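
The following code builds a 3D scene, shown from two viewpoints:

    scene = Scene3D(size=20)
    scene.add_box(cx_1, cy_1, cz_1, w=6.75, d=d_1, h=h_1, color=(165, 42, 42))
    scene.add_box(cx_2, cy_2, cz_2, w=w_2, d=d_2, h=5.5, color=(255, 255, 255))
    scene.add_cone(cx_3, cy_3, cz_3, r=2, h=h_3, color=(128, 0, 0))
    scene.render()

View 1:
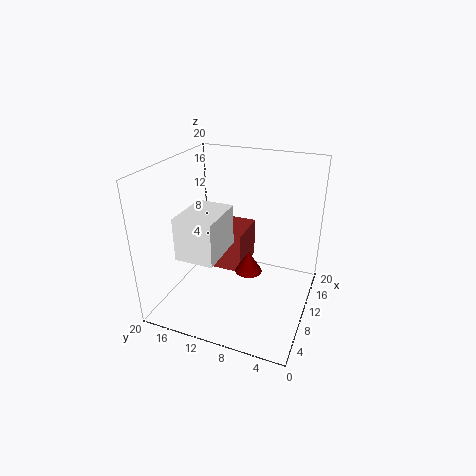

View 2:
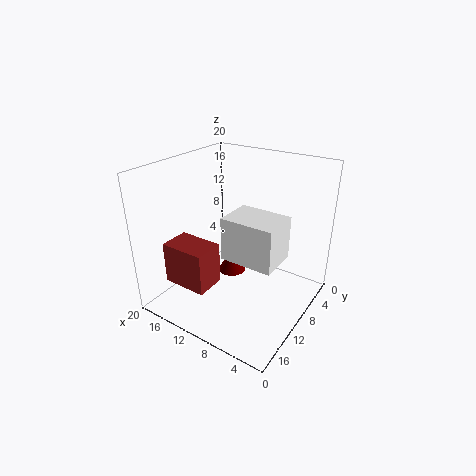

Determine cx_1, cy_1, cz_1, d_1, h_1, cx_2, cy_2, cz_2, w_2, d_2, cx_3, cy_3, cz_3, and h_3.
cx_1 = 12.75; cy_1 = 10.75; cz_1 = 2.25; d_1 = 4.5; h_1 = 6.25; cx_2 = 2.25; cy_2 = 10.25; cz_2 = 9.75; w_2 = 6.75; d_2 = 5; cx_3 = 11.75; cy_3 = 9; cz_3 = 3.75; h_3 = 3.25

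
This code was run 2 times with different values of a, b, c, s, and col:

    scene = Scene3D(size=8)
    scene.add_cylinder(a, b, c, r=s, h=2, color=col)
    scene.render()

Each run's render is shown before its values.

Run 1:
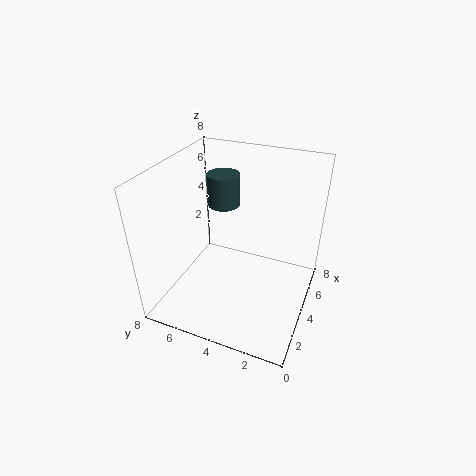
a = 6.5
b = 6
c = 4.5
s = 1
col = 'darkslategray'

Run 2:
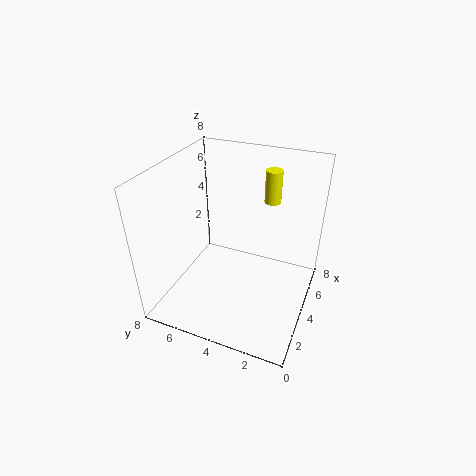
a = 7
b = 3
c = 5
s = 0.5
col = 'yellow'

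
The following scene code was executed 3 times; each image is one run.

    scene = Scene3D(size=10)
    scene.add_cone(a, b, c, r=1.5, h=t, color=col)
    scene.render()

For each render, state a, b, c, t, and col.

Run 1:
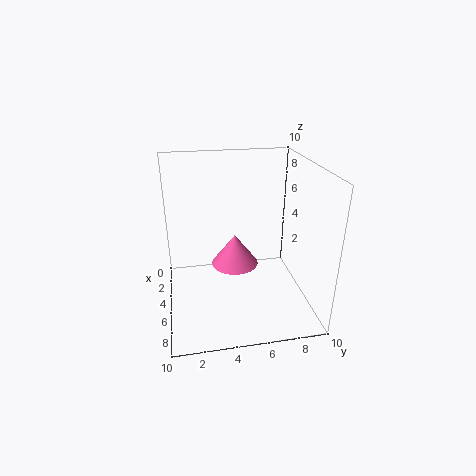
a = 6.5, b = 4.5, c = 4, t = 2, col = 'hotpink'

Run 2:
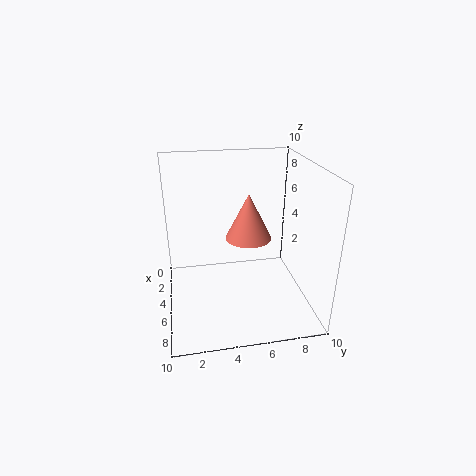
a = 6, b = 5.5, c = 5.5, t = 3, col = 'salmon'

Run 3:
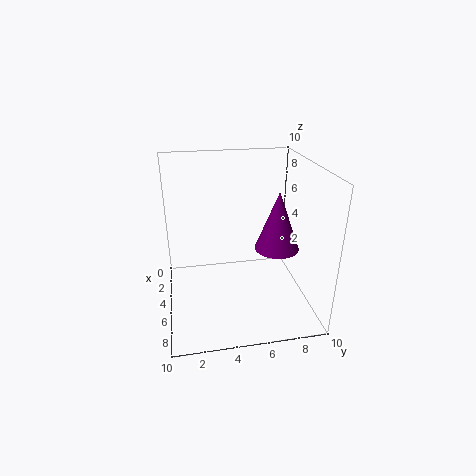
a = 6, b = 7.5, c = 4.5, t = 4, col = 'purple'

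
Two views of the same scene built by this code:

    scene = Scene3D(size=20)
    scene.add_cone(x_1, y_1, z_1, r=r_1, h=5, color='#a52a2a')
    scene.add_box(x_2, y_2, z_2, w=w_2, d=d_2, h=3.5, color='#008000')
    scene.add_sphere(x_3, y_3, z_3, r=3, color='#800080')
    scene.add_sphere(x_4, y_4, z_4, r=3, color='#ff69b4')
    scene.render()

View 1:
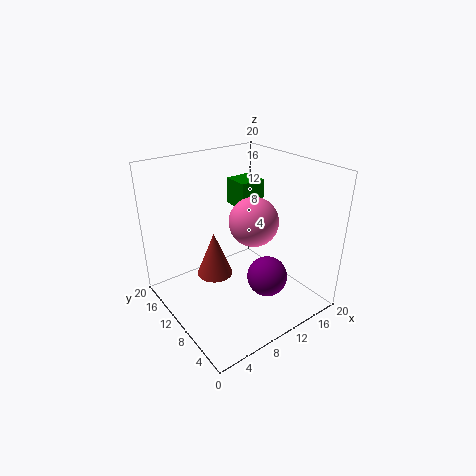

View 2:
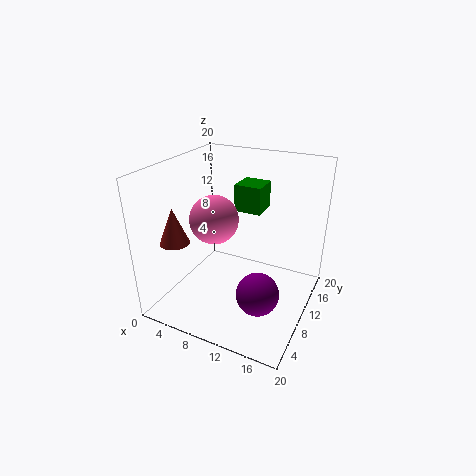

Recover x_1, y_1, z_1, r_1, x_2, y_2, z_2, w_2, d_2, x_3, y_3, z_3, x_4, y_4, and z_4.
x_1 = 3
y_1 = 5
z_1 = 10
r_1 = 2
x_2 = 10
y_2 = 9
z_2 = 14.5
w_2 = 3.5
d_2 = 3.5
x_3 = 14
y_3 = 8
z_3 = 3
x_4 = 9
y_4 = 5.5
z_4 = 14.5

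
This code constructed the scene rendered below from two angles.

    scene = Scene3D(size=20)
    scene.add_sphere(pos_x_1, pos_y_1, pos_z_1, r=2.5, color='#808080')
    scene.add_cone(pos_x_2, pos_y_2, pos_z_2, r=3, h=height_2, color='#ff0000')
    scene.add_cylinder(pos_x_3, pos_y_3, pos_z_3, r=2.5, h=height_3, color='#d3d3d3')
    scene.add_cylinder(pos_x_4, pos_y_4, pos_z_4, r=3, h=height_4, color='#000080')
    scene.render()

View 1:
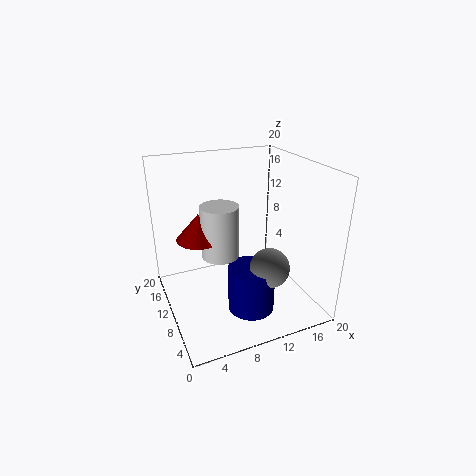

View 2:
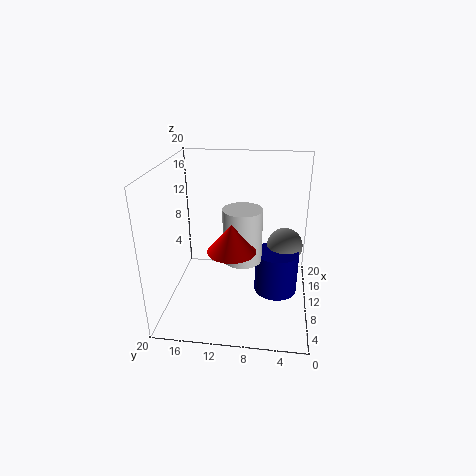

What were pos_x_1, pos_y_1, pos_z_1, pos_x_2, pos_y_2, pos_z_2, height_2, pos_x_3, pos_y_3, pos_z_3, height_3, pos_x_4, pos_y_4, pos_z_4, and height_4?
pos_x_1 = 11.5; pos_y_1 = 3.5; pos_z_1 = 8.5; pos_x_2 = 4.5; pos_y_2 = 10; pos_z_2 = 11; height_2 = 3.5; pos_x_3 = 7; pos_y_3 = 9; pos_z_3 = 8.5; height_3 = 7; pos_x_4 = 9.5; pos_y_4 = 4.5; pos_z_4 = 2.5; height_4 = 6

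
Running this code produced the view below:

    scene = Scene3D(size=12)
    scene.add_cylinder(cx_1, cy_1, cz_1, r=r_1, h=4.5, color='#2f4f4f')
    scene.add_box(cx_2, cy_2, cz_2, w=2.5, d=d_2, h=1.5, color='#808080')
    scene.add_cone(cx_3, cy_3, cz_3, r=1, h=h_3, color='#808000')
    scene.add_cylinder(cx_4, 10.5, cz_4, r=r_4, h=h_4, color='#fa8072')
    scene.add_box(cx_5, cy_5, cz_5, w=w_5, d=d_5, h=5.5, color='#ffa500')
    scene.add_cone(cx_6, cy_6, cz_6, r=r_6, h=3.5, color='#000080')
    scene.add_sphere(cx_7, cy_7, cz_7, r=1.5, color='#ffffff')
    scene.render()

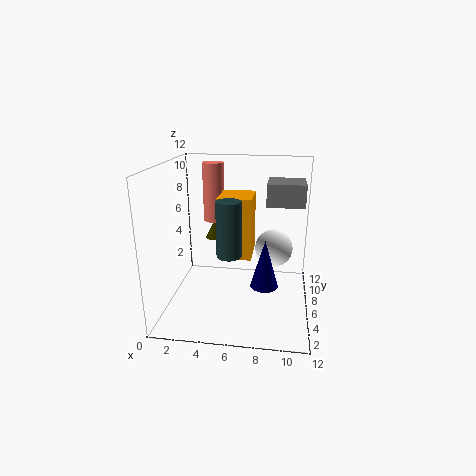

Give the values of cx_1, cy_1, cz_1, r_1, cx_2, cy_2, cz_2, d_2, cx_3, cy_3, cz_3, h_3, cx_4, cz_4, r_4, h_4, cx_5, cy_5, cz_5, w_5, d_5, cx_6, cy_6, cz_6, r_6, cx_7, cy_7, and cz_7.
cx_1 = 5.5; cy_1 = 4.5; cz_1 = 5; r_1 = 1; cx_2 = 8.5; cy_2 = 1.5; cz_2 = 10; d_2 = 2.5; cx_3 = 3; cy_3 = 11; cz_3 = 4; h_3 = 2; cx_4 = 3; cz_4 = 6; r_4 = 1; h_4 = 5.5; cx_5 = 4; cy_5 = 7; cz_5 = 3.5; w_5 = 3; d_5 = 3.5; cx_6 = 8.5; cy_6 = 2; cz_6 = 4; r_6 = 1; cx_7 = 9; cy_7 = 5.5; cz_7 = 5.5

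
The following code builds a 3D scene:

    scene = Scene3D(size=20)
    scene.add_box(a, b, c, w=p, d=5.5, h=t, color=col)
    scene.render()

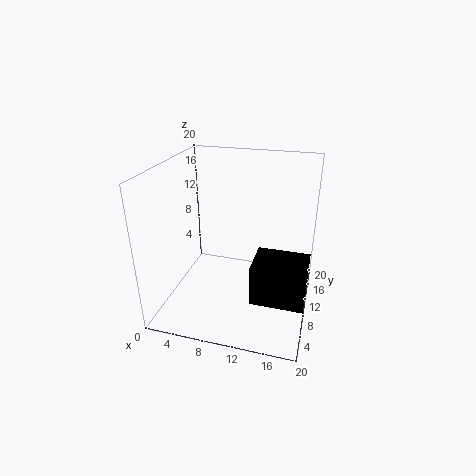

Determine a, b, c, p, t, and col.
a = 13; b = 4.5; c = 3.5; p = 7; t = 5.5; col = 'black'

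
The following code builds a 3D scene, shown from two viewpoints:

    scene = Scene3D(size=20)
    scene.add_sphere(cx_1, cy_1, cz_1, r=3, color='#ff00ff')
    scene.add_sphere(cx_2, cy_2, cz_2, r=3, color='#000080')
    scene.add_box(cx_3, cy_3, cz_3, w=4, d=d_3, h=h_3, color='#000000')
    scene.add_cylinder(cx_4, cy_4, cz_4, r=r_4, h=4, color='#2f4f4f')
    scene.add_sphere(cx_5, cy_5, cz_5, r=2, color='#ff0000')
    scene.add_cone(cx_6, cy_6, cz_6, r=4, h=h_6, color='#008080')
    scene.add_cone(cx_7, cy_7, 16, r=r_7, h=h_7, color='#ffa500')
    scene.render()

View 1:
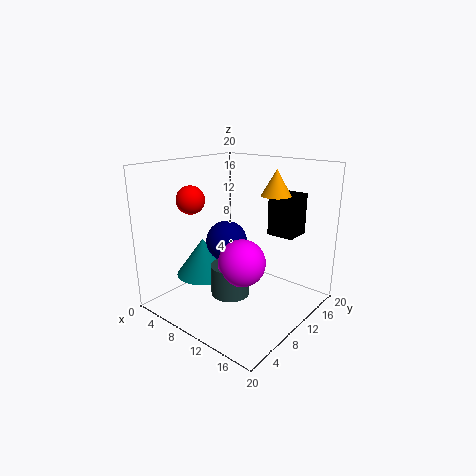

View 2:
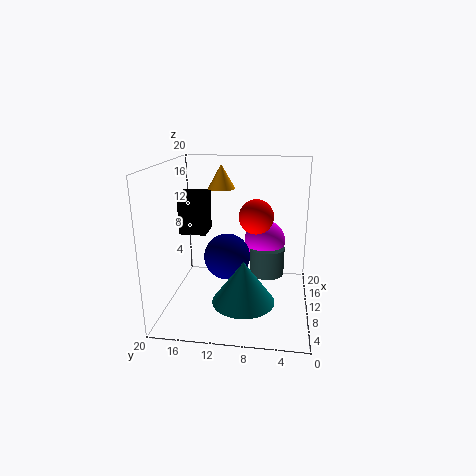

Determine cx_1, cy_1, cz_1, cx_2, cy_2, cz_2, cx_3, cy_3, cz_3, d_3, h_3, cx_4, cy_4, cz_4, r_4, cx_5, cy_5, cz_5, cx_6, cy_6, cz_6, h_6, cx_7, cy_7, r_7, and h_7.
cx_1 = 13.5
cy_1 = 6.5
cz_1 = 8.5
cx_2 = 7
cy_2 = 11
cz_2 = 8.5
cx_3 = 11.5
cy_3 = 15
cz_3 = 9.5
d_3 = 4
h_3 = 6
cx_4 = 12
cy_4 = 6
cz_4 = 4
r_4 = 2.5
cx_5 = 4
cy_5 = 7
cz_5 = 15
cx_6 = 4.5
cy_6 = 8.5
cz_6 = 3.5
h_6 = 5.5
cx_7 = 14
cy_7 = 13
r_7 = 2
h_7 = 3.5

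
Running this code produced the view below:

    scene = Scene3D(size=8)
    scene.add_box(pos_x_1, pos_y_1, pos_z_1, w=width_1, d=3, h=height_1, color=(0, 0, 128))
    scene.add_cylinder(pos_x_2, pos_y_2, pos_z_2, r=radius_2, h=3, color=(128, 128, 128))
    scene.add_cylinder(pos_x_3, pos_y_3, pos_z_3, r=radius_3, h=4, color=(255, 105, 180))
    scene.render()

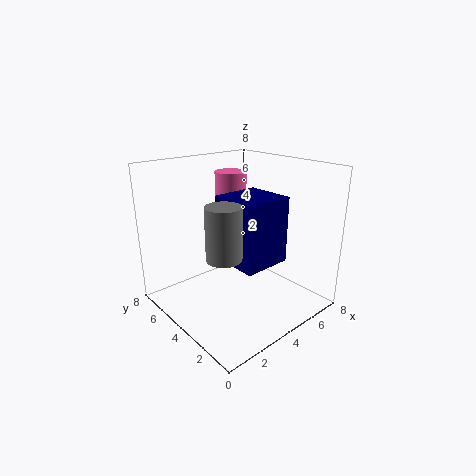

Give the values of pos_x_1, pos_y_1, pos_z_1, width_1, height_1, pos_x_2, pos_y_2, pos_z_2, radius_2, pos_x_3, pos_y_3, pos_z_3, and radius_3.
pos_x_1 = 4
pos_y_1 = 3
pos_z_1 = 2
width_1 = 3
height_1 = 4
pos_x_2 = 3
pos_y_2 = 4
pos_z_2 = 3
radius_2 = 1
pos_x_3 = 6
pos_y_3 = 7
pos_z_3 = 3
radius_3 = 1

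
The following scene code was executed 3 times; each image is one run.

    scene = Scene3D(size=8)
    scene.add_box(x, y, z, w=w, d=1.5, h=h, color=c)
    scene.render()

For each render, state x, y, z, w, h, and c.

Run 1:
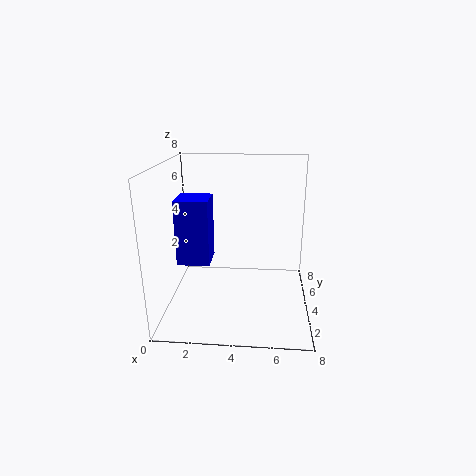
x = 1.5; y = 0.5; z = 4; w = 1.5; h = 3; c = 'blue'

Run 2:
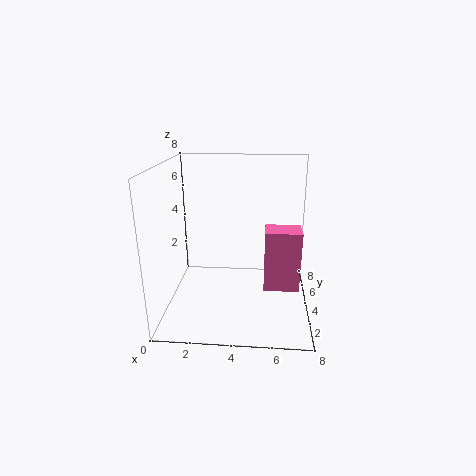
x = 5.5; y = 3.5; z = 1; w = 2; h = 3.5; c = 'hotpink'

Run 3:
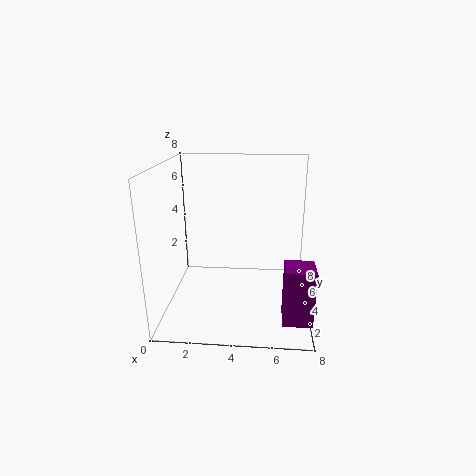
x = 6.5; y = 1; z = 0.5; w = 1.5; h = 3; c = 'purple'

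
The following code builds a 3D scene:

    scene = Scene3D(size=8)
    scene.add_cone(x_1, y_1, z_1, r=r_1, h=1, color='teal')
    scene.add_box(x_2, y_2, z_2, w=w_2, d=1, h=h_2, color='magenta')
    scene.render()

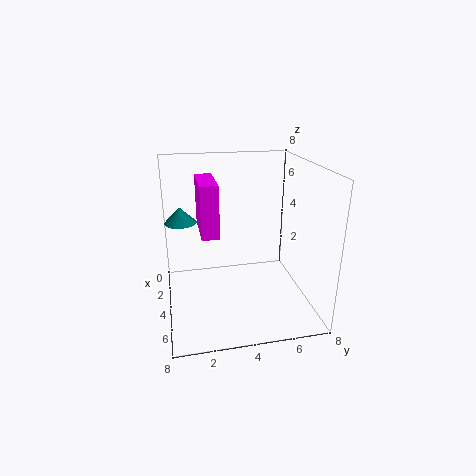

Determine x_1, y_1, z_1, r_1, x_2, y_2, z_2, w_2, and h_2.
x_1 = 1, y_1 = 1, z_1 = 4, r_1 = 1, x_2 = 1, y_2 = 2, z_2 = 4, w_2 = 3, h_2 = 3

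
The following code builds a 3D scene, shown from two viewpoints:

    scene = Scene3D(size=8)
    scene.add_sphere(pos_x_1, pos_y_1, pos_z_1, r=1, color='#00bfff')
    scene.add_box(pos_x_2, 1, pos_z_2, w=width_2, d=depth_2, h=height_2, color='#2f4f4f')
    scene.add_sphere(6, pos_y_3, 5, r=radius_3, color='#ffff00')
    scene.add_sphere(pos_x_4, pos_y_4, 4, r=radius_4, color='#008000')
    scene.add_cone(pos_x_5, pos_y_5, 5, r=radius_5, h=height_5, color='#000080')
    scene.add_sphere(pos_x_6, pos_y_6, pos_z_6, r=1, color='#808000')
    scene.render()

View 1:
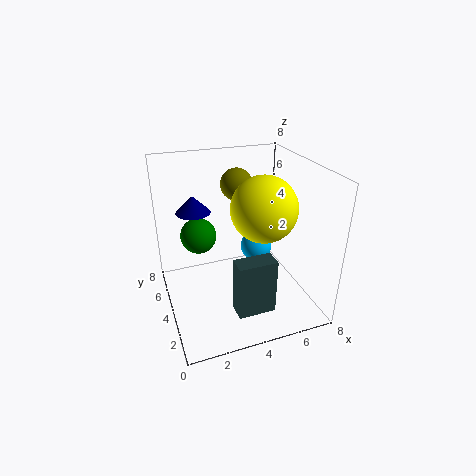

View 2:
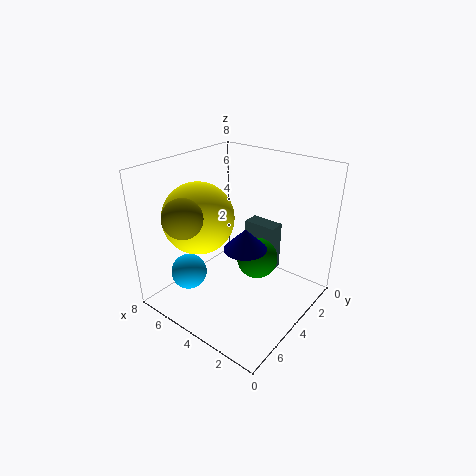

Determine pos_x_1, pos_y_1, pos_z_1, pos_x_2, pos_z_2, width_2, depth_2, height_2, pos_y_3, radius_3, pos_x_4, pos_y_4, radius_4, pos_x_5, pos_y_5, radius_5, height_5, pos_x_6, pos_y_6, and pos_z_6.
pos_x_1 = 6, pos_y_1 = 6, pos_z_1 = 2, pos_x_2 = 3, pos_z_2 = 1, width_2 = 2, depth_2 = 1, height_2 = 3, pos_y_3 = 5, radius_3 = 2, pos_x_4 = 2, pos_y_4 = 5, radius_4 = 1, pos_x_5 = 2, pos_y_5 = 6, radius_5 = 1, height_5 = 1, pos_x_6 = 5, pos_y_6 = 7, pos_z_6 = 6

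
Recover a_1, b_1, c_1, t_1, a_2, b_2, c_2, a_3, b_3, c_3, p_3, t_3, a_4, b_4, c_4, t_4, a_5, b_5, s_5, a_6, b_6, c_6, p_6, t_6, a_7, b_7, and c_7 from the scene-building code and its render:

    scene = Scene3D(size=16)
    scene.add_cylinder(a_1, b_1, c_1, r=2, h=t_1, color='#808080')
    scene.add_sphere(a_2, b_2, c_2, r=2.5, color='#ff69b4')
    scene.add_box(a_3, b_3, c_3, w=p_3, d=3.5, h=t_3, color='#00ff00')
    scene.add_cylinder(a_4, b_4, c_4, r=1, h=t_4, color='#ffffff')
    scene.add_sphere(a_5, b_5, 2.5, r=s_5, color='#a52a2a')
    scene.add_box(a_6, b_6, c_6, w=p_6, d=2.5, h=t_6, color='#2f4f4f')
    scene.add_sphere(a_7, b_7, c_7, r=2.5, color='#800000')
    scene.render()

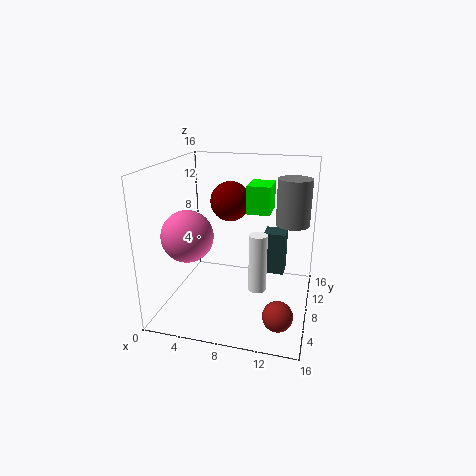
a_1 = 13.5
b_1 = 12.5
c_1 = 8.5
t_1 = 5.5
a_2 = 4.5
b_2 = 2.5
c_2 = 10
a_3 = 9
b_3 = 7.5
c_3 = 11
p_3 = 2.5
t_3 = 3
a_4 = 10.5
b_4 = 7
c_4 = 2.5
t_4 = 6.5
a_5 = 13.5
b_5 = 2.5
s_5 = 1.5
a_6 = 10.5
b_6 = 10
c_6 = 3
p_6 = 2.5
t_6 = 5
a_7 = 5.5
b_7 = 13.5
c_7 = 10.5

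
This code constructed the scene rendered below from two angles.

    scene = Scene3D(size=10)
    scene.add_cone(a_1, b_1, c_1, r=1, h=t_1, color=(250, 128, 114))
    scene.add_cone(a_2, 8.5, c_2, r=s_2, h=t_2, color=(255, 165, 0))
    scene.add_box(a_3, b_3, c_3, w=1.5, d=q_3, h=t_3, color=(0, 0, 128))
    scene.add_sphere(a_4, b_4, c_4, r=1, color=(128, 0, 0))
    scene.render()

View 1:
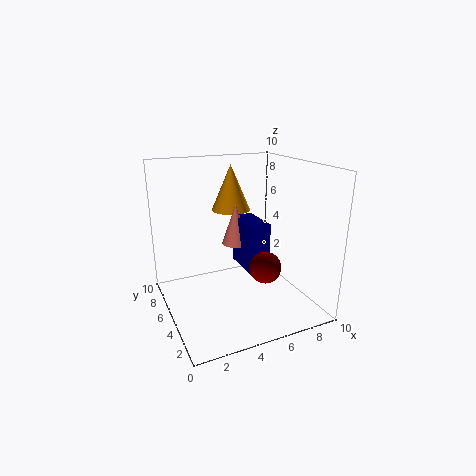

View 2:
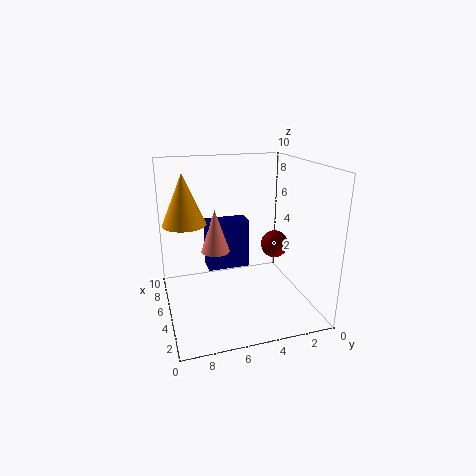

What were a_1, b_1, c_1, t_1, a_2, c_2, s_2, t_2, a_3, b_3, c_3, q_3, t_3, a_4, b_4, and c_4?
a_1 = 5.5, b_1 = 6.5, c_1 = 4, t_1 = 3, a_2 = 6, c_2 = 6, s_2 = 1.5, t_2 = 3.5, a_3 = 5.5, b_3 = 4, c_3 = 2.5, q_3 = 3, t_3 = 3.5, a_4 = 5.5, b_4 = 2, c_4 = 4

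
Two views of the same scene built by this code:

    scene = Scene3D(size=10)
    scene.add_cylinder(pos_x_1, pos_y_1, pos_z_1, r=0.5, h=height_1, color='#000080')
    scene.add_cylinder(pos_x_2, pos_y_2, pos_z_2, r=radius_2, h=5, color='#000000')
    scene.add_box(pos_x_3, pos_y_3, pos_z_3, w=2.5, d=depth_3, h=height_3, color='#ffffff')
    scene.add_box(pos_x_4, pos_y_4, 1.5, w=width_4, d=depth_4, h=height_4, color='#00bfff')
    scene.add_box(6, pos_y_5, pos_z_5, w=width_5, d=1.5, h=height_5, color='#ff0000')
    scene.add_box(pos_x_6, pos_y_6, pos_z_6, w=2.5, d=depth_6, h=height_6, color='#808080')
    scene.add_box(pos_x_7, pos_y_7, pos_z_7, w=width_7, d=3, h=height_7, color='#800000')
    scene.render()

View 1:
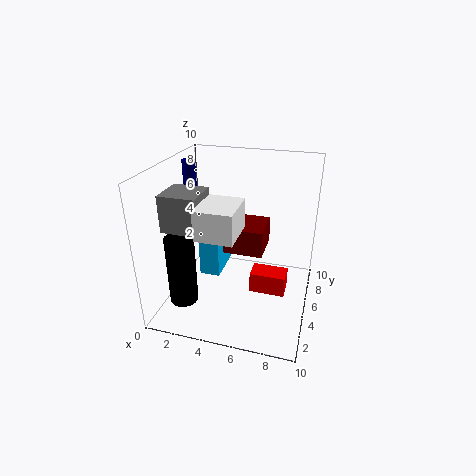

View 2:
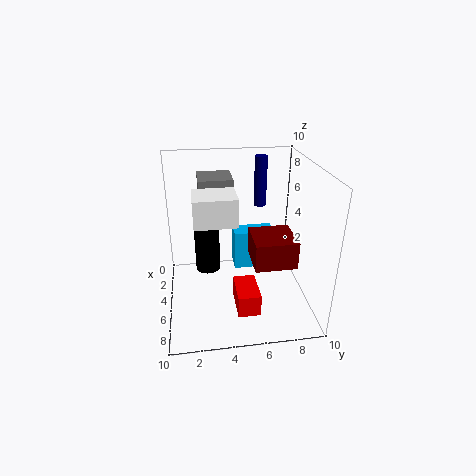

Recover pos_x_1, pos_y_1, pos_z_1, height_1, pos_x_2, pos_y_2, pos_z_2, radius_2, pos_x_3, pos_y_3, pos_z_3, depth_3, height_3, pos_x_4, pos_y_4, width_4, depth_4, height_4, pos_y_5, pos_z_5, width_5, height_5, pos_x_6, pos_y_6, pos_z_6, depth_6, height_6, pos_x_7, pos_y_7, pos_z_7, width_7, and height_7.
pos_x_1 = 0.5
pos_y_1 = 7.5
pos_z_1 = 5.5
height_1 = 4
pos_x_2 = 1.5
pos_y_2 = 3
pos_z_2 = 0.5
radius_2 = 1
pos_x_3 = 3
pos_y_3 = 2
pos_z_3 = 6
depth_3 = 3
height_3 = 2
pos_x_4 = 2
pos_y_4 = 5
width_4 = 1.5
depth_4 = 3
height_4 = 3
pos_y_5 = 4.5
pos_z_5 = 1
width_5 = 2.5
height_5 = 1.5
pos_x_6 = 0.5
pos_y_6 = 2.5
pos_z_6 = 6
depth_6 = 2.5
height_6 = 2.5
pos_x_7 = 3.5
pos_y_7 = 6
pos_z_7 = 3
width_7 = 3
height_7 = 2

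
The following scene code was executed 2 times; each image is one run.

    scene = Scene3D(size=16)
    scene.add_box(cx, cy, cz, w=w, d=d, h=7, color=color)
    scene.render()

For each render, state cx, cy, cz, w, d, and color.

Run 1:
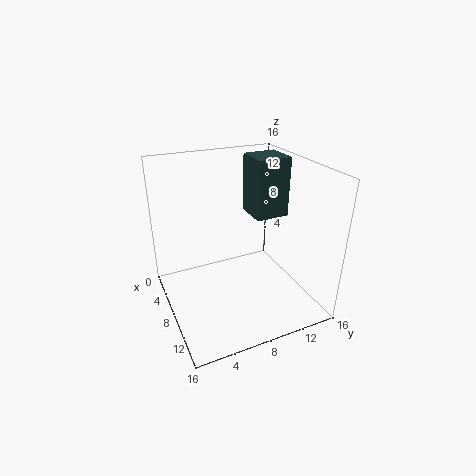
cx = 3; cy = 11; cz = 9; w = 4; d = 4; color = 'darkslategray'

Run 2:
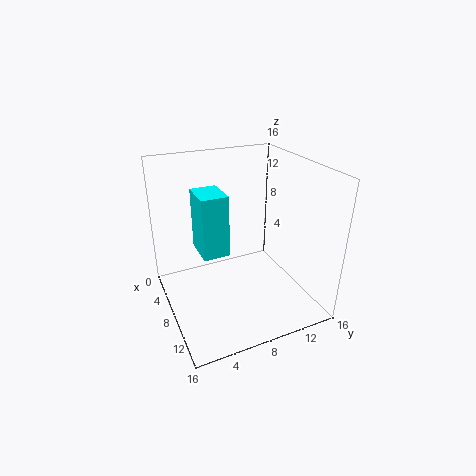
cx = 4; cy = 4; cz = 6; w = 4; d = 3; color = 'cyan'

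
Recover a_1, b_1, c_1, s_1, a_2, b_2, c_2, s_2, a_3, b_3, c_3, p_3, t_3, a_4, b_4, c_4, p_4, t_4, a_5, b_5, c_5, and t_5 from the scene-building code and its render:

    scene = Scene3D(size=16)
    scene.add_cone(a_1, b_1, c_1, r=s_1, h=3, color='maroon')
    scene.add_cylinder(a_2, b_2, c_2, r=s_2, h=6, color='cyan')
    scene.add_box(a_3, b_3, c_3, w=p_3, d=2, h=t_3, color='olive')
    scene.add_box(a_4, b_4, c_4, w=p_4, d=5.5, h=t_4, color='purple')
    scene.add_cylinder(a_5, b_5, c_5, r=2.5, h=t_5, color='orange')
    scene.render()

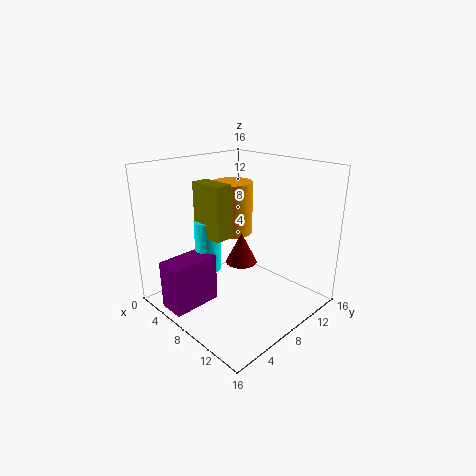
a_1 = 11.5
b_1 = 5
c_1 = 7.5
s_1 = 1.5
a_2 = 4.5
b_2 = 6.5
c_2 = 3.5
s_2 = 1.5
a_3 = 3.5
b_3 = 5.5
c_3 = 8
p_3 = 4
t_3 = 6
a_4 = 3.5
b_4 = 0.5
c_4 = 0.5
p_4 = 3
t_4 = 5.5
a_5 = 3.5
b_5 = 11.5
c_5 = 6.5
t_5 = 6.5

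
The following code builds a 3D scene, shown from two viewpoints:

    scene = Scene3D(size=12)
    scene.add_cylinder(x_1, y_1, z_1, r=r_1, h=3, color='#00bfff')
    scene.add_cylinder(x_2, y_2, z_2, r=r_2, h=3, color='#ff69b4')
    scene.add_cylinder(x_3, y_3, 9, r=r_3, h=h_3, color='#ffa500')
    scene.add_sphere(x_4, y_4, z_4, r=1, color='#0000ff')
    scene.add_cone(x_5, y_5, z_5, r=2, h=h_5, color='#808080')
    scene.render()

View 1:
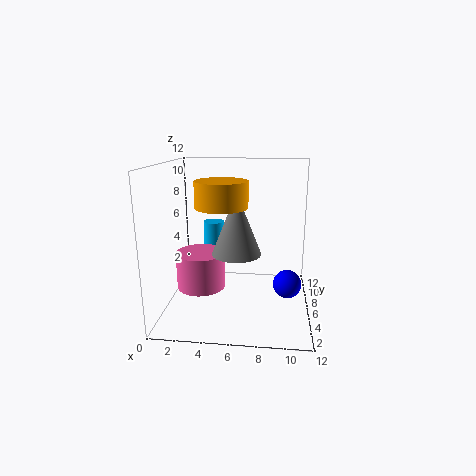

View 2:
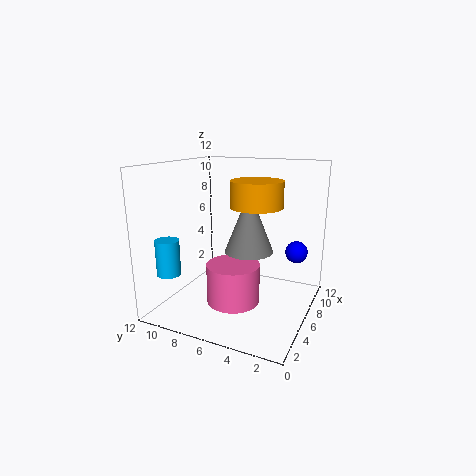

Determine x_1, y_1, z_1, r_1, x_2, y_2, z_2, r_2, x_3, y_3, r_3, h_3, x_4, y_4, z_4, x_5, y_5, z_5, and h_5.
x_1 = 3
y_1 = 11
z_1 = 3
r_1 = 1
x_2 = 3
y_2 = 5
z_2 = 2
r_2 = 2
x_3 = 5
y_3 = 4
r_3 = 2
h_3 = 2
x_4 = 10
y_4 = 2
z_4 = 4
x_5 = 6
y_5 = 5
z_5 = 5
h_5 = 5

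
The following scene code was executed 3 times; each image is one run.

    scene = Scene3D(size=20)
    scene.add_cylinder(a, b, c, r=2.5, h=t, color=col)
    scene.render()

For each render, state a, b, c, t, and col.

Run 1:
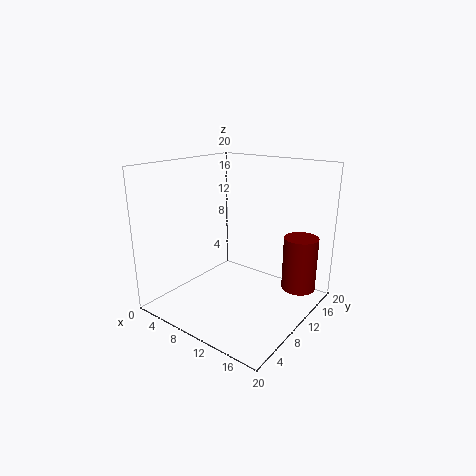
a = 16.5
b = 16.5
c = 1.5
t = 8
col = 'maroon'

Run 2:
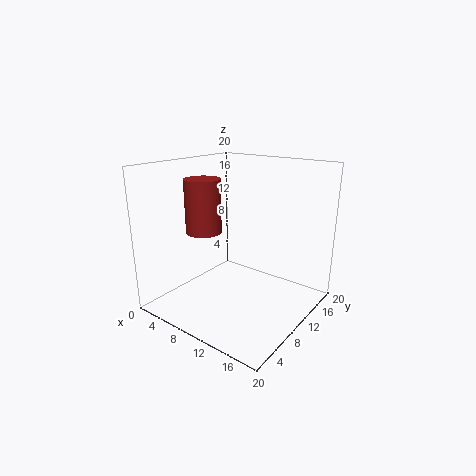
a = 5.5
b = 8
c = 10.5
t = 7.5
col = 'brown'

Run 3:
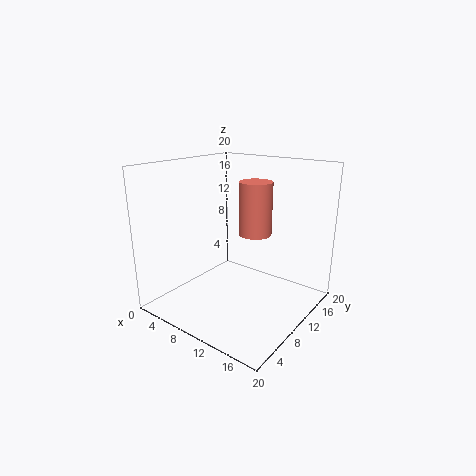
a = 9.5
b = 15
c = 9
t = 8
col = 'salmon'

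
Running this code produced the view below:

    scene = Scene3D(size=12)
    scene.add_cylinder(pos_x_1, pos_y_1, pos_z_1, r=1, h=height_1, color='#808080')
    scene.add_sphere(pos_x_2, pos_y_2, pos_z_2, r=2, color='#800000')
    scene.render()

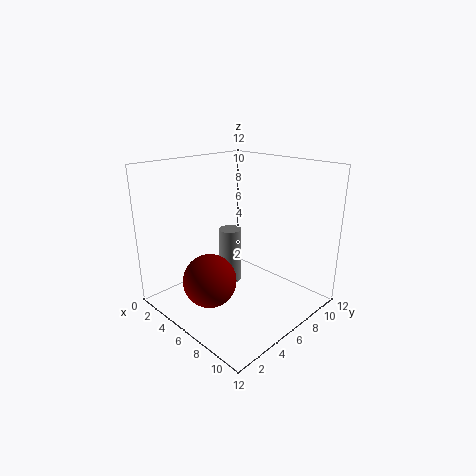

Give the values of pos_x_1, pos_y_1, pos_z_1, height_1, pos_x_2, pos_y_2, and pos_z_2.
pos_x_1 = 4; pos_y_1 = 7; pos_z_1 = 1; height_1 = 5; pos_x_2 = 7; pos_y_2 = 2; pos_z_2 = 4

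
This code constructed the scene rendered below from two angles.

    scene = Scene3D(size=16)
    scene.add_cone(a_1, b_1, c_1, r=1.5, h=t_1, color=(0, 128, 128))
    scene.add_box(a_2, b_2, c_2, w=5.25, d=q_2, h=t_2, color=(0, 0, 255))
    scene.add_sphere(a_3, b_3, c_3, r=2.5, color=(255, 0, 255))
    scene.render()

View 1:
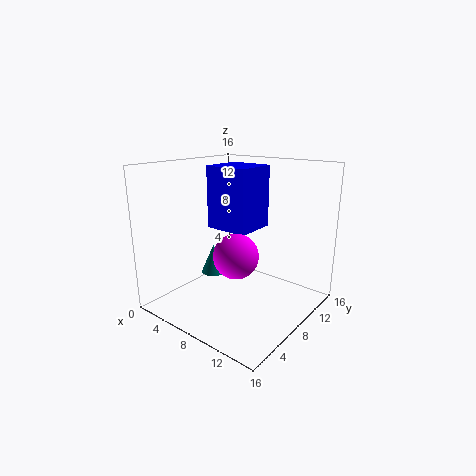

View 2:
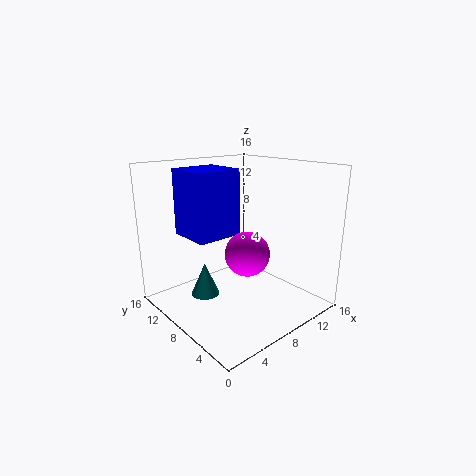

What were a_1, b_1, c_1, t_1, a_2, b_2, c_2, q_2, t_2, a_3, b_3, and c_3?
a_1 = 3.75, b_1 = 8.5, c_1 = 2.5, t_1 = 3.5, a_2 = 3.25, b_2 = 8.25, c_2 = 8.25, q_2 = 5, t_2 = 7.25, a_3 = 8.5, b_3 = 7, c_3 = 6.25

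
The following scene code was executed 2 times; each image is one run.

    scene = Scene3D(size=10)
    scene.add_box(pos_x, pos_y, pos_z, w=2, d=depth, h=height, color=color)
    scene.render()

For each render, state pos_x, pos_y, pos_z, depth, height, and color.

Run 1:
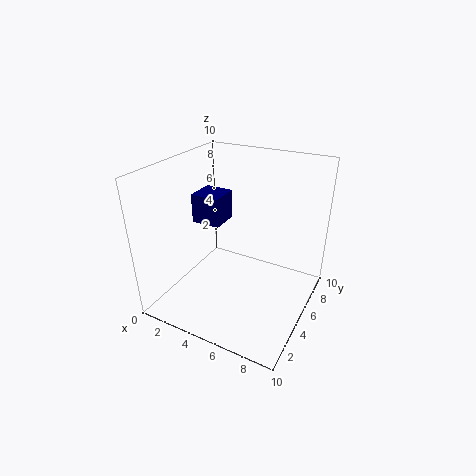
pos_x = 2
pos_y = 4
pos_z = 6
depth = 2
height = 2
color = 'navy'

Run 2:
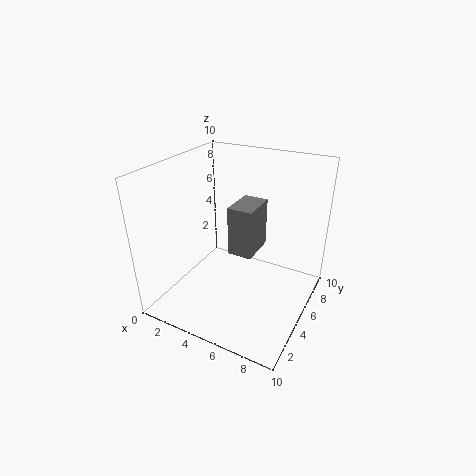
pos_x = 3
pos_y = 7
pos_z = 2
depth = 3
height = 4
color = 'gray'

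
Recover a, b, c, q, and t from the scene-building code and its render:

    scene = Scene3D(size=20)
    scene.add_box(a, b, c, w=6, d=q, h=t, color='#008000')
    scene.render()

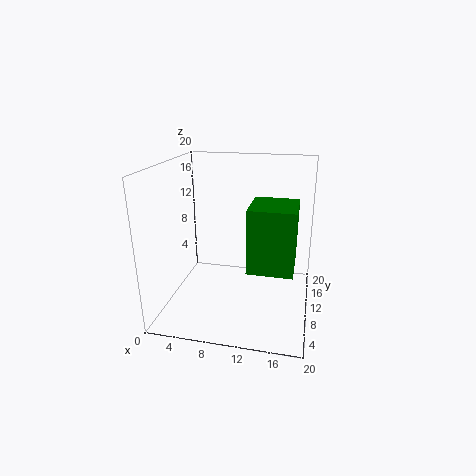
a = 12
b = 5.5
c = 7
q = 6.5
t = 8.5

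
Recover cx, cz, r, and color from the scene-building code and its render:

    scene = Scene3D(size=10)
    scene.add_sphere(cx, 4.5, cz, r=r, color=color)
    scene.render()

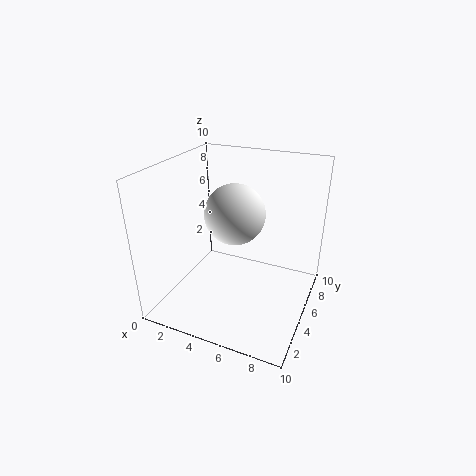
cx = 5; cz = 7; r = 2; color = 'white'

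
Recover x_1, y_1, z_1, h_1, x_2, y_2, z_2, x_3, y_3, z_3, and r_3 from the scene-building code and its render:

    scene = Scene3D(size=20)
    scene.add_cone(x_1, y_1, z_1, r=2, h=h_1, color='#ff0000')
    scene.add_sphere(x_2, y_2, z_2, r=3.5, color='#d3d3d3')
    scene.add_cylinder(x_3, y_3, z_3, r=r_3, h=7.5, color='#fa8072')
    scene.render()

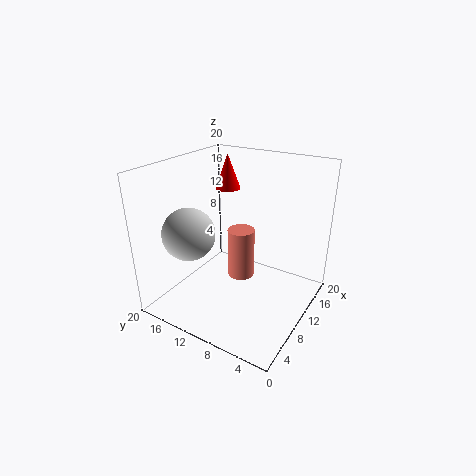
x_1 = 17.5; y_1 = 16.5; z_1 = 14; h_1 = 5.5; x_2 = 5; y_2 = 14.5; z_2 = 11.5; x_3 = 12.5; y_3 = 11; z_3 = 2.5; r_3 = 2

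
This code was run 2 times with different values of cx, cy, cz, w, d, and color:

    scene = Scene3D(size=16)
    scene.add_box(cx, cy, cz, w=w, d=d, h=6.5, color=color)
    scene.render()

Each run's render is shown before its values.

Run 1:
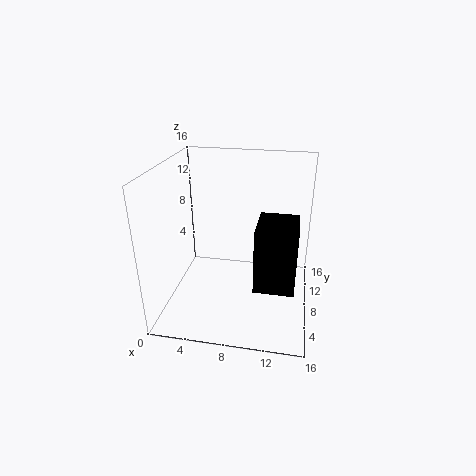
cx = 10.5
cy = 2.5
cz = 5
w = 4
d = 5
color = 'black'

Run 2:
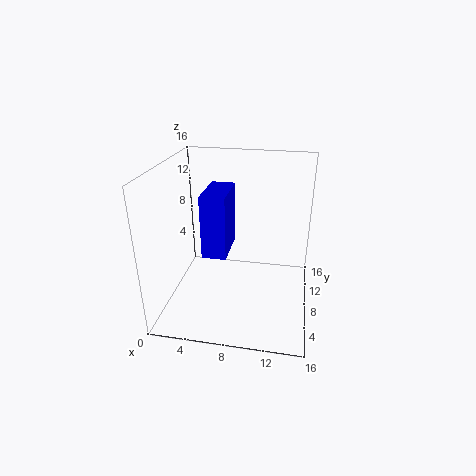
cx = 5
cy = 4
cz = 7.5
w = 2.5
d = 5
color = 'blue'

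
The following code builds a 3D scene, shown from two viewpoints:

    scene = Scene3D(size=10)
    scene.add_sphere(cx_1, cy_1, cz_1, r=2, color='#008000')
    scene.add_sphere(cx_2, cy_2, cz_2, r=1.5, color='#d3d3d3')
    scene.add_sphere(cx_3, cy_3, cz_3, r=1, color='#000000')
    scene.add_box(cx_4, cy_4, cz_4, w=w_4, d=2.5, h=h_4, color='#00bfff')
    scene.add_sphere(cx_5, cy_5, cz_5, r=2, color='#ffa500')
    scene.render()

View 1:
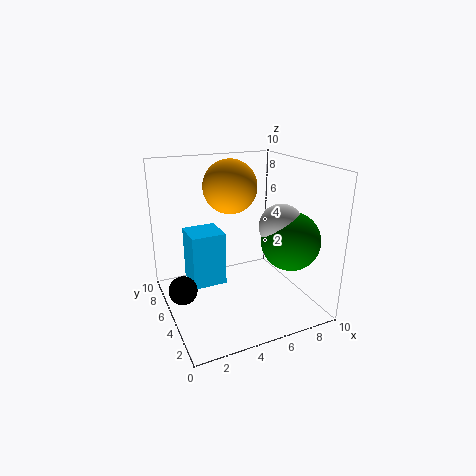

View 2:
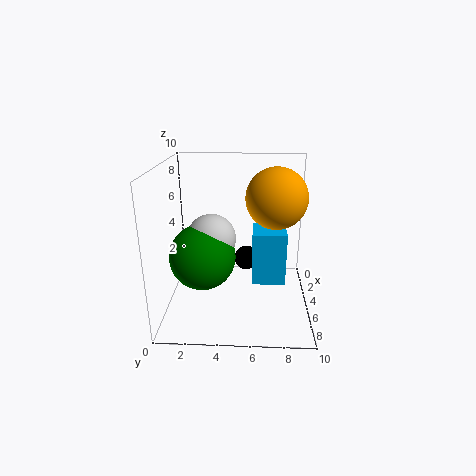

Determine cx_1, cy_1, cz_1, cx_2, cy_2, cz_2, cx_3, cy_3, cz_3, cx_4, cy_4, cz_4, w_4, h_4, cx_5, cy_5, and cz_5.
cx_1 = 8, cy_1 = 3, cz_1 = 5, cx_2 = 7.5, cy_2 = 3.5, cz_2 = 6, cx_3 = 1, cy_3 = 5.5, cz_3 = 1.5, cx_4 = 2, cy_4 = 6, cz_4 = 1, w_4 = 2.5, h_4 = 4, cx_5 = 5.5, cy_5 = 7.5, cz_5 = 8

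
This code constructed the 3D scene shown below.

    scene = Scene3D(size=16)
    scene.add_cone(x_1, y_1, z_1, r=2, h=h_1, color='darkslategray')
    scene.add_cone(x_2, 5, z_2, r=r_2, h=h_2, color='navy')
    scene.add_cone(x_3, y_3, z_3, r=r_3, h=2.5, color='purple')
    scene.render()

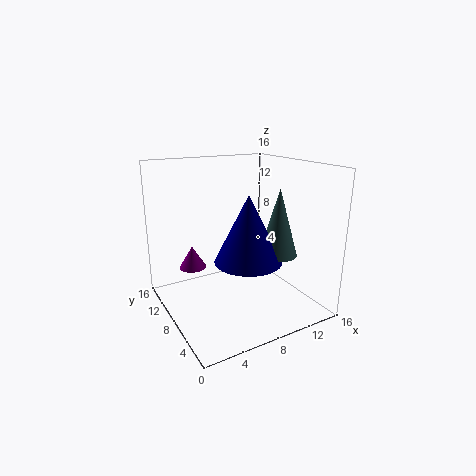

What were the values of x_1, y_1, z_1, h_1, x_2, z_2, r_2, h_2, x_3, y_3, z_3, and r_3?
x_1 = 10.5, y_1 = 4, z_1 = 7, h_1 = 7, x_2 = 7.5, z_2 = 6.5, r_2 = 3.5, h_2 = 7, x_3 = 3.5, y_3 = 10.5, z_3 = 4.5, r_3 = 1.5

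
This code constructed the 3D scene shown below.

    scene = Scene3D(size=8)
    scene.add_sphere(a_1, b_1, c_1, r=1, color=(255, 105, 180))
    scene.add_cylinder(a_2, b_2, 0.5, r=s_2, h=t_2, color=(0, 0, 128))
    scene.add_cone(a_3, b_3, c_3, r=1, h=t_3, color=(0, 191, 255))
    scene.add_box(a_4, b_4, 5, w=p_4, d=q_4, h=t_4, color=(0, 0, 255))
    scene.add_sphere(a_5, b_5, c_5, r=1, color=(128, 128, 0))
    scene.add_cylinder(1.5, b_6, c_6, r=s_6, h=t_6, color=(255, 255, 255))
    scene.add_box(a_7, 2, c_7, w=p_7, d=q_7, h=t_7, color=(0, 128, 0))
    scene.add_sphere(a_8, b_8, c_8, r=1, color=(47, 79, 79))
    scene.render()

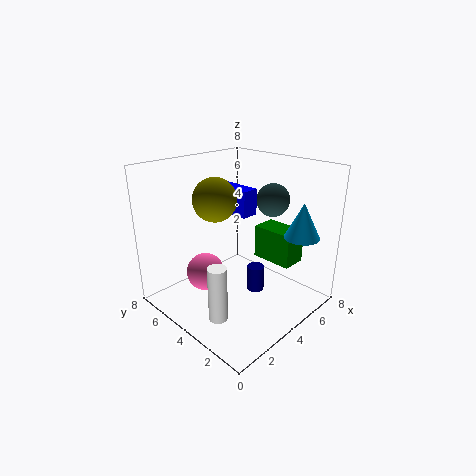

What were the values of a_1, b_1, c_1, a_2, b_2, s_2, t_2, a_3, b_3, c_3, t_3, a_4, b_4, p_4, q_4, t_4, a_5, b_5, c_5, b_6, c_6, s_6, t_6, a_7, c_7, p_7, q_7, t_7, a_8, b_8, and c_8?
a_1 = 2
b_1 = 4.5
c_1 = 2.5
a_2 = 5
b_2 = 3.5
s_2 = 0.5
t_2 = 1.5
a_3 = 6.5
b_3 = 1.5
c_3 = 4
t_3 = 2
a_4 = 4.5
b_4 = 4
p_4 = 1
q_4 = 2.5
t_4 = 1.5
a_5 = 1.5
b_5 = 3
c_5 = 7
b_6 = 3
c_6 = 0.5
s_6 = 0.5
t_6 = 3
a_7 = 6
c_7 = 2
p_7 = 1.5
q_7 = 2.5
t_7 = 2
a_8 = 7
b_8 = 4
c_8 = 5.5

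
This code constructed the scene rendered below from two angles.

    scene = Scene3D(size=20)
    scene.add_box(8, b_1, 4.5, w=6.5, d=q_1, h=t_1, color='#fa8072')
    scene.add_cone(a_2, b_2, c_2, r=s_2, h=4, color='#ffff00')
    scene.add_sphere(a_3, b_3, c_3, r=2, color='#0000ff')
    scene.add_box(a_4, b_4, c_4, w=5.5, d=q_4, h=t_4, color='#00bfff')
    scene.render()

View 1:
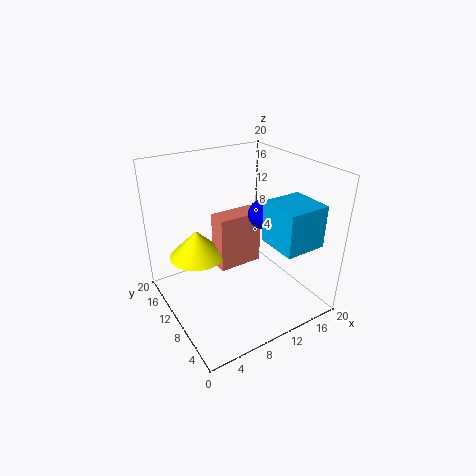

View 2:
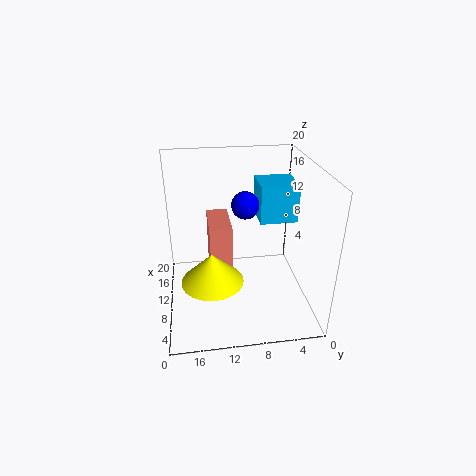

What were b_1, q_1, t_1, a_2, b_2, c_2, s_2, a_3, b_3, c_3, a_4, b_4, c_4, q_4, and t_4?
b_1 = 11
q_1 = 3
t_1 = 8
a_2 = 5.5
b_2 = 14
c_2 = 6.5
s_2 = 4
a_3 = 13
b_3 = 8.5
c_3 = 13.5
a_4 = 11.5
b_4 = 1
c_4 = 11
q_4 = 5.5
t_4 = 5.5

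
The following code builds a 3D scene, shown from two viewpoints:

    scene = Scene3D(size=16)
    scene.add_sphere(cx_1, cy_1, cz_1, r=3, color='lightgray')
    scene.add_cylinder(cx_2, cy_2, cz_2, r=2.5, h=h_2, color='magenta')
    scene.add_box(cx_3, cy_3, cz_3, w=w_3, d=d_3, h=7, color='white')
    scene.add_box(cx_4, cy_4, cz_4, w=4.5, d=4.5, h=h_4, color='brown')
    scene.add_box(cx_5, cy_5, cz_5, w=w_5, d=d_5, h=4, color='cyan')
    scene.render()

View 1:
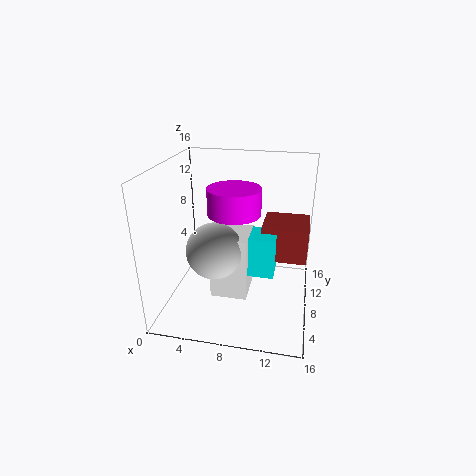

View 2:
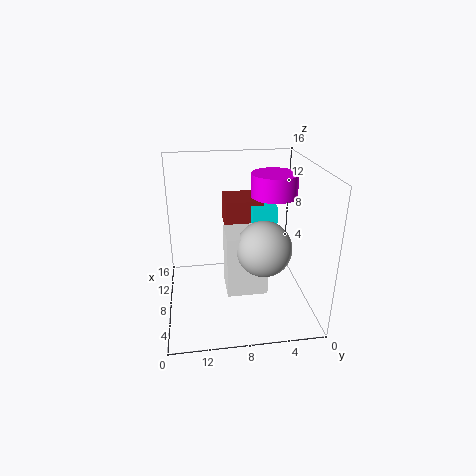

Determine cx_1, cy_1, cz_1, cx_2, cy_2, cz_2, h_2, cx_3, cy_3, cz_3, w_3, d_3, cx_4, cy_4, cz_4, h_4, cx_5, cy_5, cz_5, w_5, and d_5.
cx_1 = 6
cy_1 = 5.5
cz_1 = 7.5
cx_2 = 8.5
cy_2 = 4
cz_2 = 12.5
h_2 = 2.5
cx_3 = 5.5
cy_3 = 5
cz_3 = 2
w_3 = 4
d_3 = 4.5
cx_4 = 11
cy_4 = 4.5
cz_4 = 7.5
h_4 = 3.5
cx_5 = 10
cy_5 = 3
cz_5 = 6.5
w_5 = 2.5
d_5 = 3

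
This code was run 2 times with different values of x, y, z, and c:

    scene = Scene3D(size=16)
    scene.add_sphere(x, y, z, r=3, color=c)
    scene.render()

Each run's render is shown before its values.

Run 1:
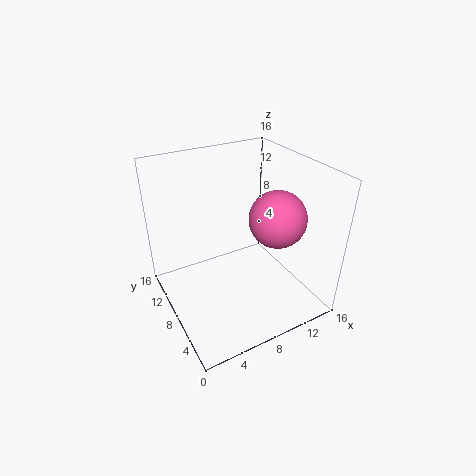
x = 11
y = 5
z = 11
c = 'hotpink'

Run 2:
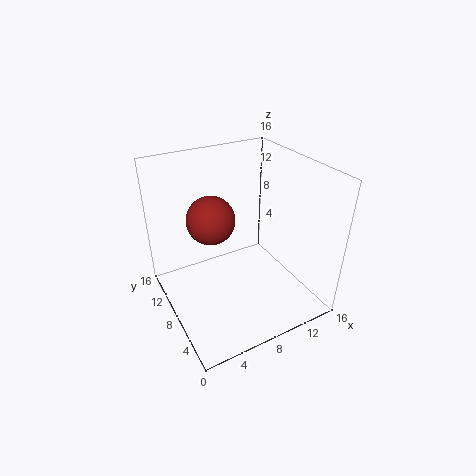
x = 7
y = 13
z = 8
c = 'brown'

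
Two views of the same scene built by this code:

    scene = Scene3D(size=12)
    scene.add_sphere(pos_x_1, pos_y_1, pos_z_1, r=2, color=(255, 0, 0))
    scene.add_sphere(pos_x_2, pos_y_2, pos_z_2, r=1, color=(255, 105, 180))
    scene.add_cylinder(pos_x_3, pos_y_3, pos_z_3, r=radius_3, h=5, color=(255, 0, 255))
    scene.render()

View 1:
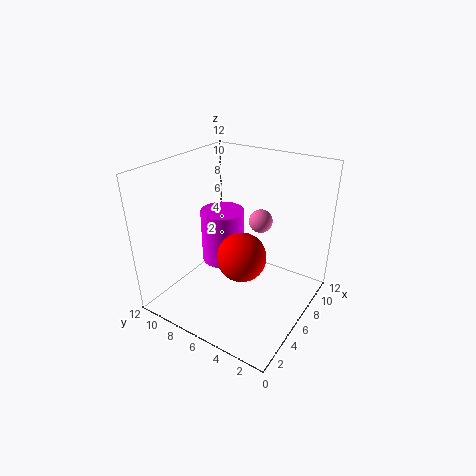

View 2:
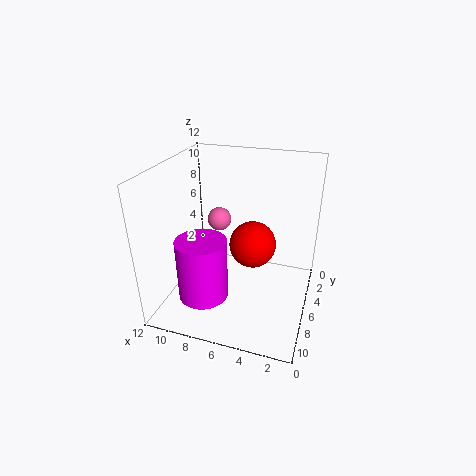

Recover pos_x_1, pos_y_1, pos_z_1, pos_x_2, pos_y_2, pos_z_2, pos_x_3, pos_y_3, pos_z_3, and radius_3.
pos_x_1 = 5, pos_y_1 = 5, pos_z_1 = 5, pos_x_2 = 8, pos_y_2 = 5, pos_z_2 = 7, pos_x_3 = 8, pos_y_3 = 9, pos_z_3 = 2, radius_3 = 2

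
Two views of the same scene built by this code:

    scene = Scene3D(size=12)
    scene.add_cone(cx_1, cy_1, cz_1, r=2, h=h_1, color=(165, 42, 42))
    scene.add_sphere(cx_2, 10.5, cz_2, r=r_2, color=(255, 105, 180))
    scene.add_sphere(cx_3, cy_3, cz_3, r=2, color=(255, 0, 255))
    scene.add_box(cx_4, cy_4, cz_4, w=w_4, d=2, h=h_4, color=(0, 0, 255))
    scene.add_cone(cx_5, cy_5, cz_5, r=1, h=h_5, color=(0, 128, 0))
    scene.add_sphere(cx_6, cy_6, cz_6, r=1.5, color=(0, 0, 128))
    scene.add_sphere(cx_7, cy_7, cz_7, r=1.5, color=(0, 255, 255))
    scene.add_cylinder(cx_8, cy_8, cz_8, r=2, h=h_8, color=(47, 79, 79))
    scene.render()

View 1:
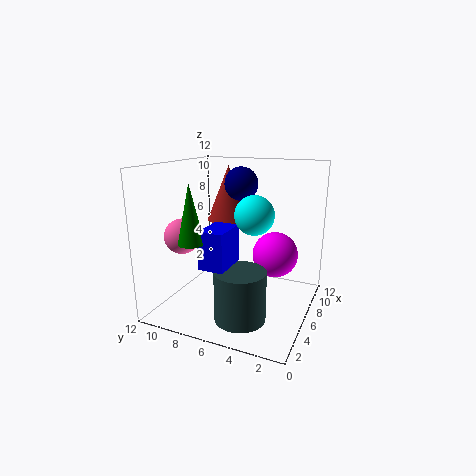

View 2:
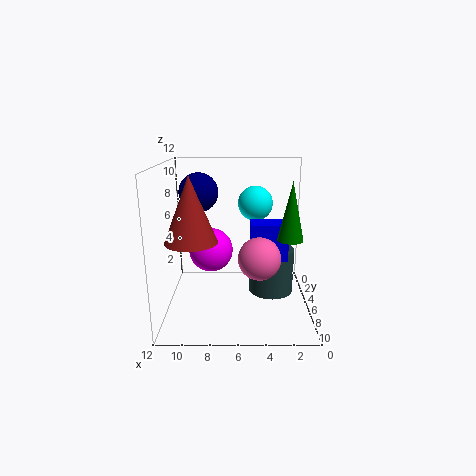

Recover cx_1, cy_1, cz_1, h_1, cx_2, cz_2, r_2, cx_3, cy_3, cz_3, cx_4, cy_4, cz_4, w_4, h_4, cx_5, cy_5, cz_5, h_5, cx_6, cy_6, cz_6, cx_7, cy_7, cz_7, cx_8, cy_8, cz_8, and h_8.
cx_1 = 9.5; cy_1 = 8.5; cz_1 = 6.5; h_1 = 5; cx_2 = 4.5; cz_2 = 6; r_2 = 1.5; cx_3 = 8.5; cy_3 = 3.5; cz_3 = 4; cx_4 = 2; cy_4 = 5.5; cz_4 = 4.5; w_4 = 3; h_4 = 3; cx_5 = 2; cy_5 = 8; cz_5 = 6.5; h_5 = 4.5; cx_6 = 9; cy_6 = 7; cz_6 = 10; cx_7 = 4.5; cy_7 = 4; cz_7 = 8.5; cx_8 = 3; cy_8 = 4.5; cz_8 = 0.5; h_8 = 4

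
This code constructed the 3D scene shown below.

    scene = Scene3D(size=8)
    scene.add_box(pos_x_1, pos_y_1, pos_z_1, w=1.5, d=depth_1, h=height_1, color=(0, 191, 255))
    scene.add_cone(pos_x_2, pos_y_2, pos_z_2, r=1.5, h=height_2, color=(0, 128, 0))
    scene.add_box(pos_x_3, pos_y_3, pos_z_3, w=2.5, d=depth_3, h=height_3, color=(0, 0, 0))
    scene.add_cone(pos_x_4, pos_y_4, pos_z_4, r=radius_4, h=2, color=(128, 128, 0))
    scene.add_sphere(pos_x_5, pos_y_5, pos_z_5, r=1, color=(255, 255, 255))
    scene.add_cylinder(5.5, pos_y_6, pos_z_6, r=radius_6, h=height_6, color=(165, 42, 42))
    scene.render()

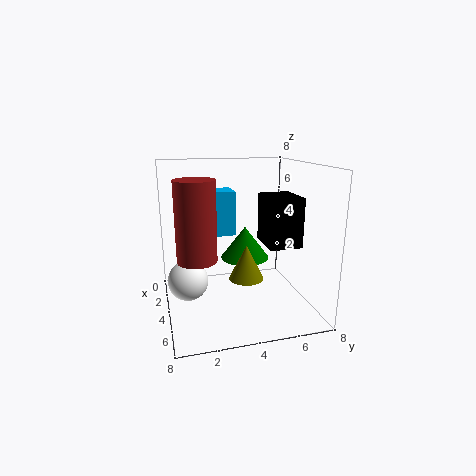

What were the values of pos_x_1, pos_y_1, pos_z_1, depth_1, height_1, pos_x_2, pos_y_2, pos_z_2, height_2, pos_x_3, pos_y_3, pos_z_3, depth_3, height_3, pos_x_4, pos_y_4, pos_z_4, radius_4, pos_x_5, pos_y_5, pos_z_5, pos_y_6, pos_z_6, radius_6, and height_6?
pos_x_1 = 2, pos_y_1 = 2.5, pos_z_1 = 4, depth_1 = 1.5, height_1 = 2.5, pos_x_2 = 2, pos_y_2 = 5, pos_z_2 = 2, height_2 = 2, pos_x_3 = 1.5, pos_y_3 = 6, pos_z_3 = 3, depth_3 = 2, height_3 = 3, pos_x_4 = 4, pos_y_4 = 4.5, pos_z_4 = 1.5, radius_4 = 1, pos_x_5 = 5.5, pos_y_5 = 1, pos_z_5 = 2.5, pos_y_6 = 1.5, pos_z_6 = 3.5, radius_6 = 1, height_6 = 4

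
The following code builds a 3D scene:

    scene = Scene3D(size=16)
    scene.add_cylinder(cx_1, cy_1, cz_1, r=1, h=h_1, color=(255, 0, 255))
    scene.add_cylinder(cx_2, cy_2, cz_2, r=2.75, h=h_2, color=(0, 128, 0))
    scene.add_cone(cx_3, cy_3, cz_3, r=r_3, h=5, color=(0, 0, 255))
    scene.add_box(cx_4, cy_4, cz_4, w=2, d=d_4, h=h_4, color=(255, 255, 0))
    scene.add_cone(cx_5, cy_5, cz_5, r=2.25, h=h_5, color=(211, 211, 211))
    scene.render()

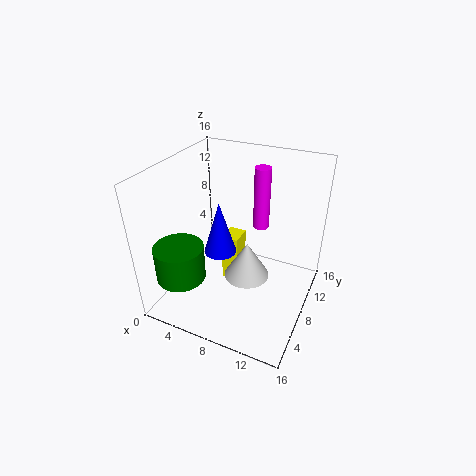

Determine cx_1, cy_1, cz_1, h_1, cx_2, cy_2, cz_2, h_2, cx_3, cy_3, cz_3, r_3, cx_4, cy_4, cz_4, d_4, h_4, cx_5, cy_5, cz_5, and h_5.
cx_1 = 8.5; cy_1 = 13.75; cz_1 = 6.5; h_1 = 7.75; cx_2 = 2.75; cy_2 = 4; cz_2 = 3.75; h_2 = 4; cx_3 = 8.5; cy_3 = 3; cz_3 = 9.75; r_3 = 1.5; cx_4 = 5.5; cy_4 = 8.75; cz_4 = 1; d_4 = 2.5; h_4 = 6; cx_5 = 10.5; cy_5 = 4.75; cz_5 = 6.25; h_5 = 3.75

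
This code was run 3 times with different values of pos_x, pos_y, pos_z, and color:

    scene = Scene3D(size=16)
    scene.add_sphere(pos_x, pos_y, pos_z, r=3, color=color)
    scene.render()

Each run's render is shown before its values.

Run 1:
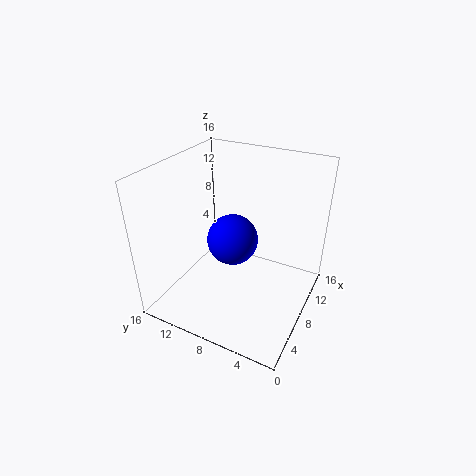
pos_x = 9.5
pos_y = 9.5
pos_z = 6.5
color = 'blue'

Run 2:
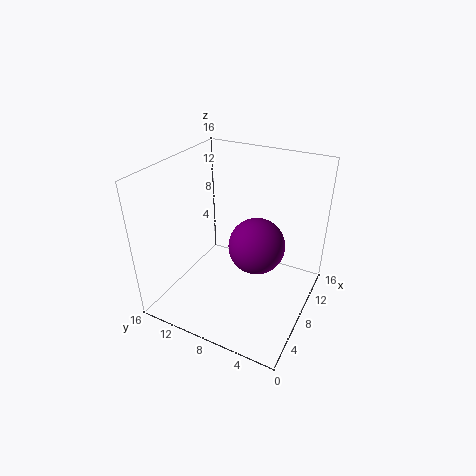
pos_x = 7.5
pos_y = 5.5
pos_z = 8
color = 'purple'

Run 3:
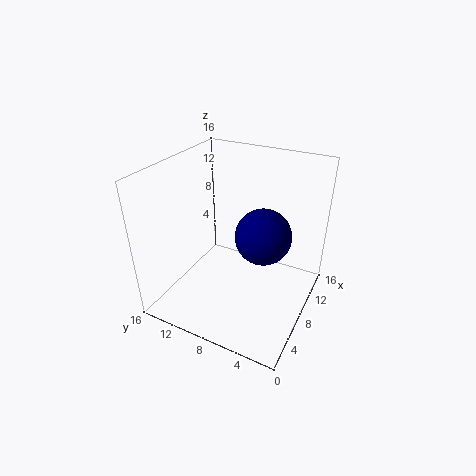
pos_x = 8
pos_y = 5
pos_z = 9
color = 'navy'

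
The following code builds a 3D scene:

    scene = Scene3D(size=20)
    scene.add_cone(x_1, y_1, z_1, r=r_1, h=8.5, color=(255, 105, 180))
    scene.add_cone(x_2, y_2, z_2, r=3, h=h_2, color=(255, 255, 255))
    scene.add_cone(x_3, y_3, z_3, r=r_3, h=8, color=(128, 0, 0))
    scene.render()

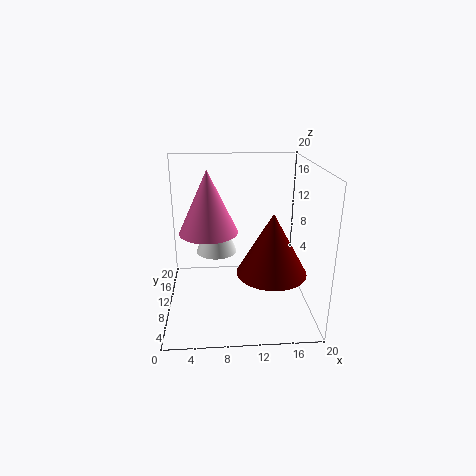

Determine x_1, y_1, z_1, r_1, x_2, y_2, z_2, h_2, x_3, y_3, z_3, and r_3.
x_1 = 6
y_1 = 10
z_1 = 11
r_1 = 4
x_2 = 7
y_2 = 13.5
z_2 = 6.5
h_2 = 8
x_3 = 14
y_3 = 5.5
z_3 = 7
r_3 = 4.5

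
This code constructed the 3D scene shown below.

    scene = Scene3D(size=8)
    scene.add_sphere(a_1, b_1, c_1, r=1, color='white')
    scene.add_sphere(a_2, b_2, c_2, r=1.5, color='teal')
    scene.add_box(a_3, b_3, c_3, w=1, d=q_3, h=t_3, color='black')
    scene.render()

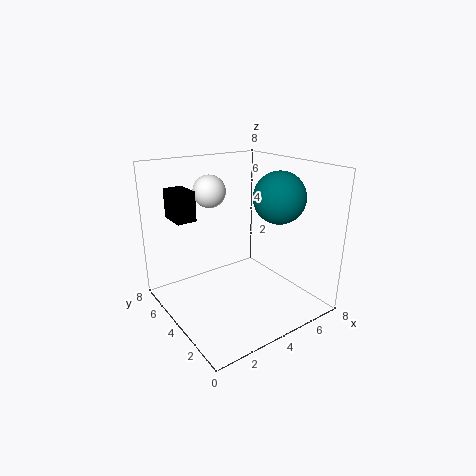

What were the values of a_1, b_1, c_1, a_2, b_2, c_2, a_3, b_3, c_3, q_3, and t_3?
a_1 = 4; b_1 = 7; c_1 = 6; a_2 = 6.5; b_2 = 3.5; c_2 = 6; a_3 = 0.5; b_3 = 4; c_3 = 5.5; q_3 = 1.5; t_3 = 1.5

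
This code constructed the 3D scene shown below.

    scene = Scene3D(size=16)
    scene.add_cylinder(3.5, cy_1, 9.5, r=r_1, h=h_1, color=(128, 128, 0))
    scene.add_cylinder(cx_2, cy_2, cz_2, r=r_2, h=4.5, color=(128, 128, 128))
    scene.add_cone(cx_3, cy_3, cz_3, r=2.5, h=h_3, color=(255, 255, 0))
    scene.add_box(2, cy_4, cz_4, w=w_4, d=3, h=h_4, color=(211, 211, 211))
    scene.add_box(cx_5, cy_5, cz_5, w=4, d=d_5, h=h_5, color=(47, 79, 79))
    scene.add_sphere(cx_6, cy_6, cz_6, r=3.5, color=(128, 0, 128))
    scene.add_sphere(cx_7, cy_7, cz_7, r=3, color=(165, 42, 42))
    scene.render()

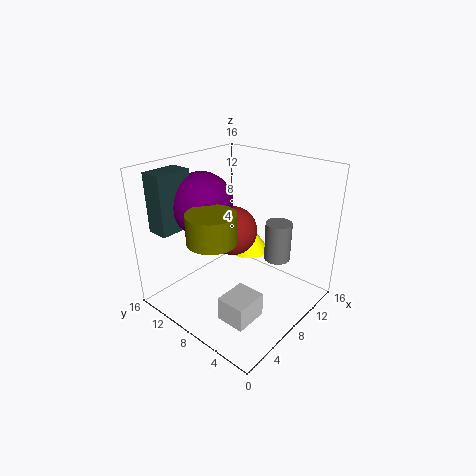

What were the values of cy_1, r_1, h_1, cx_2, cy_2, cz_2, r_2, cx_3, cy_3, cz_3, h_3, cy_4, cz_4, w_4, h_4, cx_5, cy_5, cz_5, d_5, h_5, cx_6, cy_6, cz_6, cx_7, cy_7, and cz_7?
cy_1 = 7.5
r_1 = 2.5
h_1 = 3
cx_2 = 11.5
cy_2 = 5
cz_2 = 5
r_2 = 1.5
cx_3 = 12.5
cy_3 = 10
cz_3 = 4
h_3 = 3.5
cy_4 = 2.5
cz_4 = 2
w_4 = 3.5
h_4 = 2.5
cx_5 = 1.5
cy_5 = 12.5
cz_5 = 9
d_5 = 2.5
h_5 = 6.5
cx_6 = 6.5
cy_6 = 12
cz_6 = 11.5
cx_7 = 10.5
cy_7 = 11
cz_7 = 7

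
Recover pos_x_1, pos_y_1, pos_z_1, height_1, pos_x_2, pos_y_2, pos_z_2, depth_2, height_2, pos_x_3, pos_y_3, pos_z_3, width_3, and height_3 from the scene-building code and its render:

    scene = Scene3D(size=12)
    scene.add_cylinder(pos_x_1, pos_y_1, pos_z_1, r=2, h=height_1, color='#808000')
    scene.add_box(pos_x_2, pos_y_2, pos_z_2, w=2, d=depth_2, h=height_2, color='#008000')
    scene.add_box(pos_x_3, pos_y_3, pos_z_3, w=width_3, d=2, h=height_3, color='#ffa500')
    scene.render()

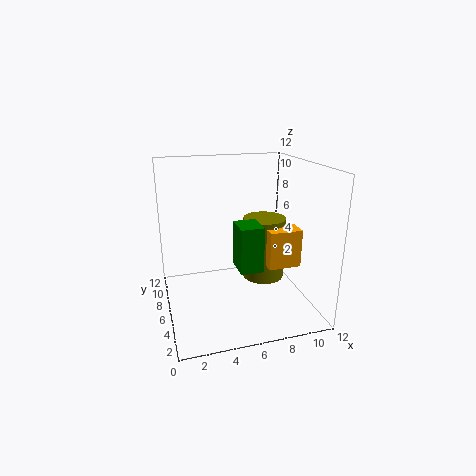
pos_x_1 = 9.5; pos_y_1 = 9; pos_z_1 = 0.5; height_1 = 6; pos_x_2 = 6; pos_y_2 = 5; pos_z_2 = 3; depth_2 = 2.5; height_2 = 4; pos_x_3 = 9; pos_y_3 = 6; pos_z_3 = 2.5; width_3 = 3; height_3 = 3.5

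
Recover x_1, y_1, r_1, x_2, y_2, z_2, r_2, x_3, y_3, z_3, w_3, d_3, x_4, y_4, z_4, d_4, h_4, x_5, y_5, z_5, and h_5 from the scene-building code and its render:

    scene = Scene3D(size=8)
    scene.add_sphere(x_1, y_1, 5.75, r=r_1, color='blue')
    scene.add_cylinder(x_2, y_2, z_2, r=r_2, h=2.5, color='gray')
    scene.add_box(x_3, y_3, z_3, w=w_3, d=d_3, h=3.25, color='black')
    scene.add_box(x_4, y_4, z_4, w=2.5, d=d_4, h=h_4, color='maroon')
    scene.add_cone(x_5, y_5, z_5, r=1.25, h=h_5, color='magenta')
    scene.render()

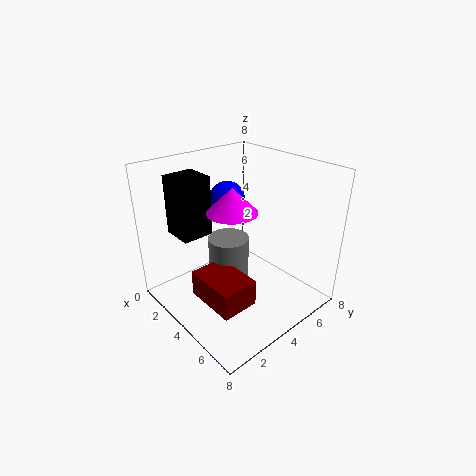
x_1 = 2.5, y_1 = 4.5, r_1 = 1, x_2 = 5, y_2 = 2.5, z_2 = 2.5, r_2 = 1, x_3 = 1.25, y_3 = 1.25, z_3 = 4.25, w_3 = 1.75, d_3 = 1.75, x_4 = 5, y_4 = 0.25, z_4 = 2.75, d_4 = 1.75, h_4 = 1.25, x_5 = 5, y_5 = 2.75, z_5 = 6.25, h_5 = 1.25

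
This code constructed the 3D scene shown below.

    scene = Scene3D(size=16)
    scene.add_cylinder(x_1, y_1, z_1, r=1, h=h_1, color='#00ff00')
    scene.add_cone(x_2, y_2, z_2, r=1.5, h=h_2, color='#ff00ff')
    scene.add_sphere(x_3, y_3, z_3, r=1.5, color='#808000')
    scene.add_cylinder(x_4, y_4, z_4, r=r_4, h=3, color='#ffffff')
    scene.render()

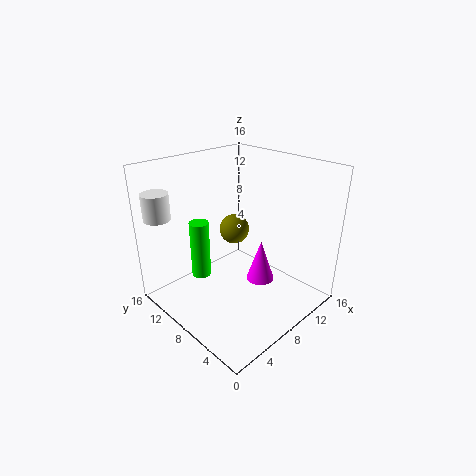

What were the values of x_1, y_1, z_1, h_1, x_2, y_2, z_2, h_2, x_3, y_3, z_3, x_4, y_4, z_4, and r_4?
x_1 = 3.5, y_1 = 9, z_1 = 5, h_1 = 6, x_2 = 8.5, y_2 = 5, z_2 = 4, h_2 = 4.5, x_3 = 6.5, y_3 = 7, z_3 = 10, x_4 = 2, y_4 = 14.5, z_4 = 10, r_4 = 1.5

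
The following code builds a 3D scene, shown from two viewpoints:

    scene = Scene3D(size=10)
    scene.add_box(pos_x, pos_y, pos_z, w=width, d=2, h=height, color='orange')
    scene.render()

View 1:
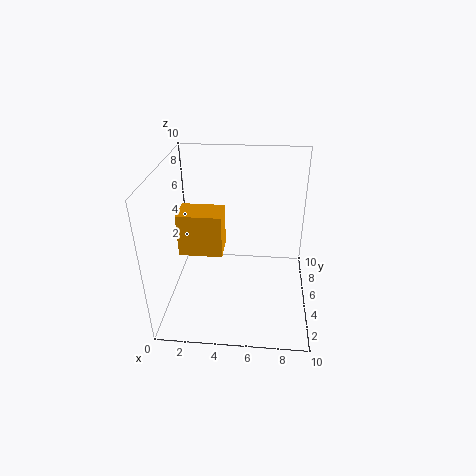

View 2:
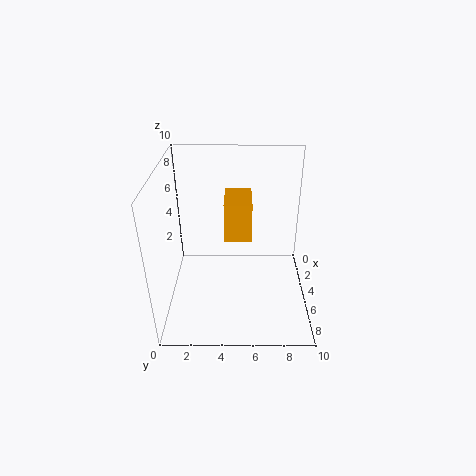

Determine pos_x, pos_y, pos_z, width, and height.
pos_x = 1
pos_y = 4
pos_z = 4
width = 3
height = 3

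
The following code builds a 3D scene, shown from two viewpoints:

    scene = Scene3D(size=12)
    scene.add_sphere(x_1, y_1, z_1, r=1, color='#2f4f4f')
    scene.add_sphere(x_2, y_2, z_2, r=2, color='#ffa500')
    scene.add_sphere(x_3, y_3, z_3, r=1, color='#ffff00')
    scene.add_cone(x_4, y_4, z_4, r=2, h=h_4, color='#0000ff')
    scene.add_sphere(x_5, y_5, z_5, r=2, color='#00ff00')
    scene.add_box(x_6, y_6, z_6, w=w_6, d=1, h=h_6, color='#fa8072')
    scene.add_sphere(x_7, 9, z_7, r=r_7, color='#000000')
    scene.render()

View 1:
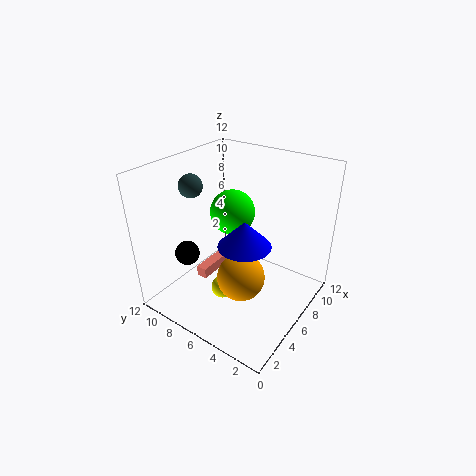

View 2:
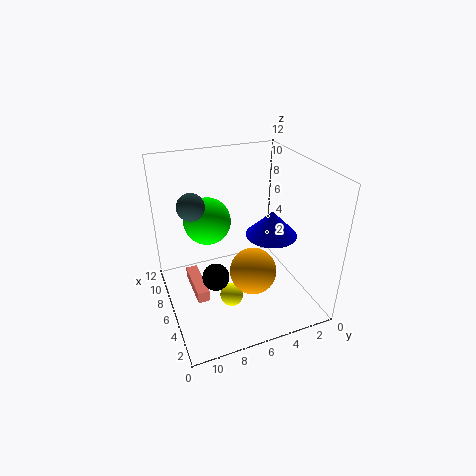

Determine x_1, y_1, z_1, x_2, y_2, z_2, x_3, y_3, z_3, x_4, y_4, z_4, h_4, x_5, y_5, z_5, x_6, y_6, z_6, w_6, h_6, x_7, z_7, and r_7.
x_1 = 5
y_1 = 10
z_1 = 10
x_2 = 5
y_2 = 5
z_2 = 3
x_3 = 5
y_3 = 7
z_3 = 1
x_4 = 4
y_4 = 4
z_4 = 7
h_4 = 2
x_5 = 8
y_5 = 8
z_5 = 7
x_6 = 5
y_6 = 9
z_6 = 1
w_6 = 4
h_6 = 1
x_7 = 3
z_7 = 5
r_7 = 1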